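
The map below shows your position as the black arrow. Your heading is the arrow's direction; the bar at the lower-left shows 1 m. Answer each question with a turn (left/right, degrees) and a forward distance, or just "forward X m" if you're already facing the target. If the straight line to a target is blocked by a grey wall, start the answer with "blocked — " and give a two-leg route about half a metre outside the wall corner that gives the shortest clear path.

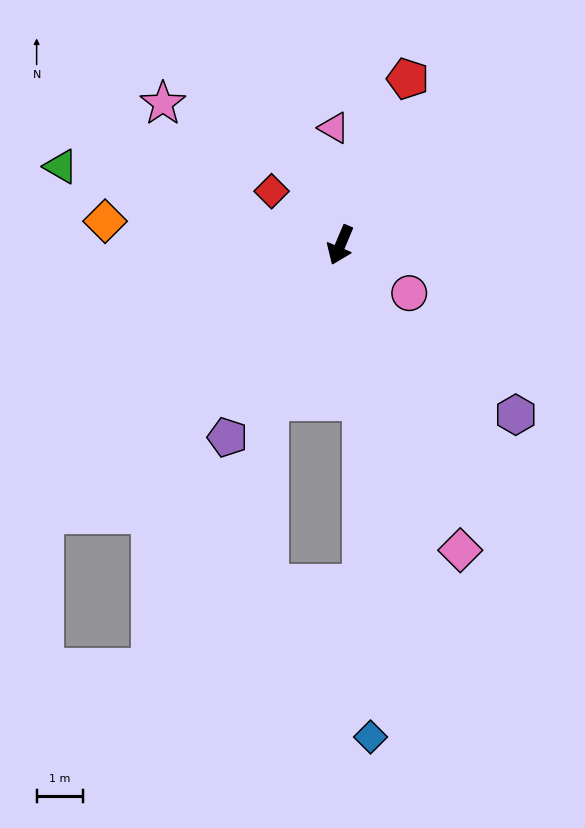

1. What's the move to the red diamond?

turn right 105°, forward 1.9 m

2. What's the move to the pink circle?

turn left 78°, forward 1.8 m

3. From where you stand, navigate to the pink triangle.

turn right 154°, forward 2.5 m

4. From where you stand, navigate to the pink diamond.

turn left 44°, forward 7.1 m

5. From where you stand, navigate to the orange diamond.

turn right 73°, forward 5.1 m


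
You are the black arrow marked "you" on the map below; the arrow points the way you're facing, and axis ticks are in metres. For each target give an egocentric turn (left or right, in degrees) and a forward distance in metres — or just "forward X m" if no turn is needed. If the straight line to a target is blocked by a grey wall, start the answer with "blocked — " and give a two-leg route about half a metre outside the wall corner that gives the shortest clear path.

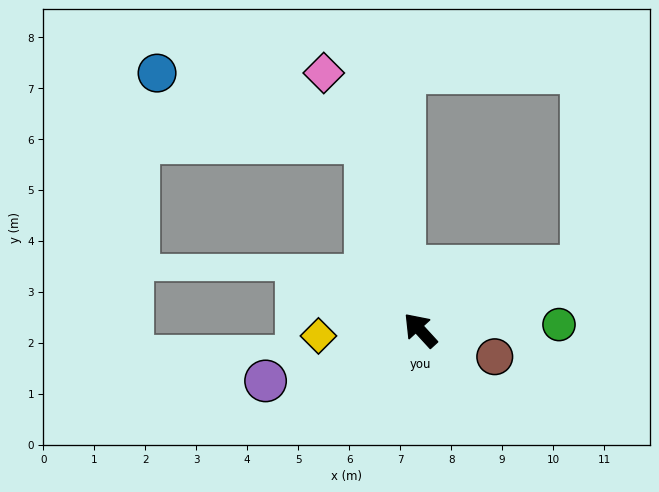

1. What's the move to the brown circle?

turn right 152°, forward 1.6 m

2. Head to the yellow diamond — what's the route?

turn left 51°, forward 2.0 m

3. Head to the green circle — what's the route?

turn right 130°, forward 2.7 m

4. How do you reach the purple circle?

turn left 66°, forward 3.2 m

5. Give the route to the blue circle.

blocked — turn right 26°, forward 3.8 m, then turn left 55°, forward 4.3 m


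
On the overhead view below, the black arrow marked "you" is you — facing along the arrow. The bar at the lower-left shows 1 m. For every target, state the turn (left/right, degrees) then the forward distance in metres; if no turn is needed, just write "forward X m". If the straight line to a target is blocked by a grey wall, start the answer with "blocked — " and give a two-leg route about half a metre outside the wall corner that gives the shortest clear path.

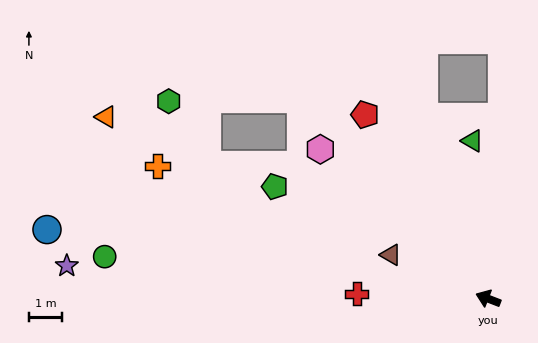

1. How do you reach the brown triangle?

turn right 3°, forward 3.2 m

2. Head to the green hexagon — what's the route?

blocked — turn right 26°, forward 8.2 m, then turn left 48°, forward 4.0 m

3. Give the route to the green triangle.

turn right 63°, forward 4.8 m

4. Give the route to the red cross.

turn left 19°, forward 4.0 m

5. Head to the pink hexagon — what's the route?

turn right 21°, forward 6.8 m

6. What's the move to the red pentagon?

turn right 35°, forward 6.7 m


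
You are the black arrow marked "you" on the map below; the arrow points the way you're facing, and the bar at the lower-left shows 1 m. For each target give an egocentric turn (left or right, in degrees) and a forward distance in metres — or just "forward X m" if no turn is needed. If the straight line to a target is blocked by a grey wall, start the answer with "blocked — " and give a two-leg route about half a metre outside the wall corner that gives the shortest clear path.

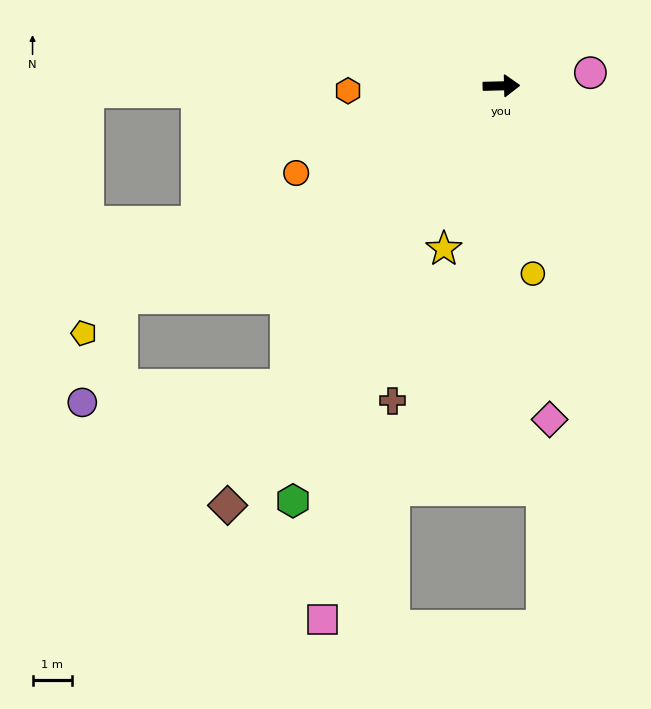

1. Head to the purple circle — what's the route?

blocked — turn right 152°, forward 11.1 m, then turn left 40°, forward 2.9 m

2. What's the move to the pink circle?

turn left 7°, forward 2.3 m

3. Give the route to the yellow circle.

turn right 82°, forward 4.9 m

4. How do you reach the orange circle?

turn right 158°, forward 5.7 m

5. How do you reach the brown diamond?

turn right 125°, forward 12.8 m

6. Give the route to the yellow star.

turn right 111°, forward 4.4 m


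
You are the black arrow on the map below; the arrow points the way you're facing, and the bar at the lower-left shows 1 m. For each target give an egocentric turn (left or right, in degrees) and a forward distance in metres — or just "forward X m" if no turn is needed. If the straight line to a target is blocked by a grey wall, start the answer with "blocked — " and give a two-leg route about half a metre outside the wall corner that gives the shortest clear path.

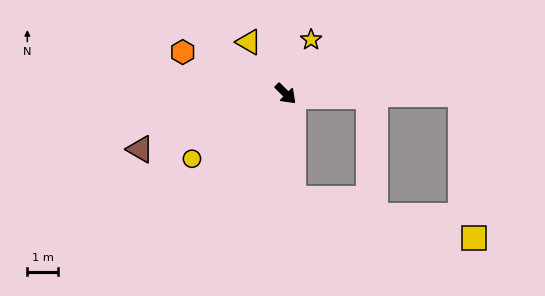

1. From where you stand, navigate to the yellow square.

blocked — turn left 45°, forward 5.8 m, then turn right 85°, forward 4.7 m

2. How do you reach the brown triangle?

turn right 114°, forward 5.1 m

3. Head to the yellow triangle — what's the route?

turn left 170°, forward 2.1 m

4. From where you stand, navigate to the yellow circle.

turn right 100°, forward 3.7 m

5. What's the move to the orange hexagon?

turn right 157°, forward 3.6 m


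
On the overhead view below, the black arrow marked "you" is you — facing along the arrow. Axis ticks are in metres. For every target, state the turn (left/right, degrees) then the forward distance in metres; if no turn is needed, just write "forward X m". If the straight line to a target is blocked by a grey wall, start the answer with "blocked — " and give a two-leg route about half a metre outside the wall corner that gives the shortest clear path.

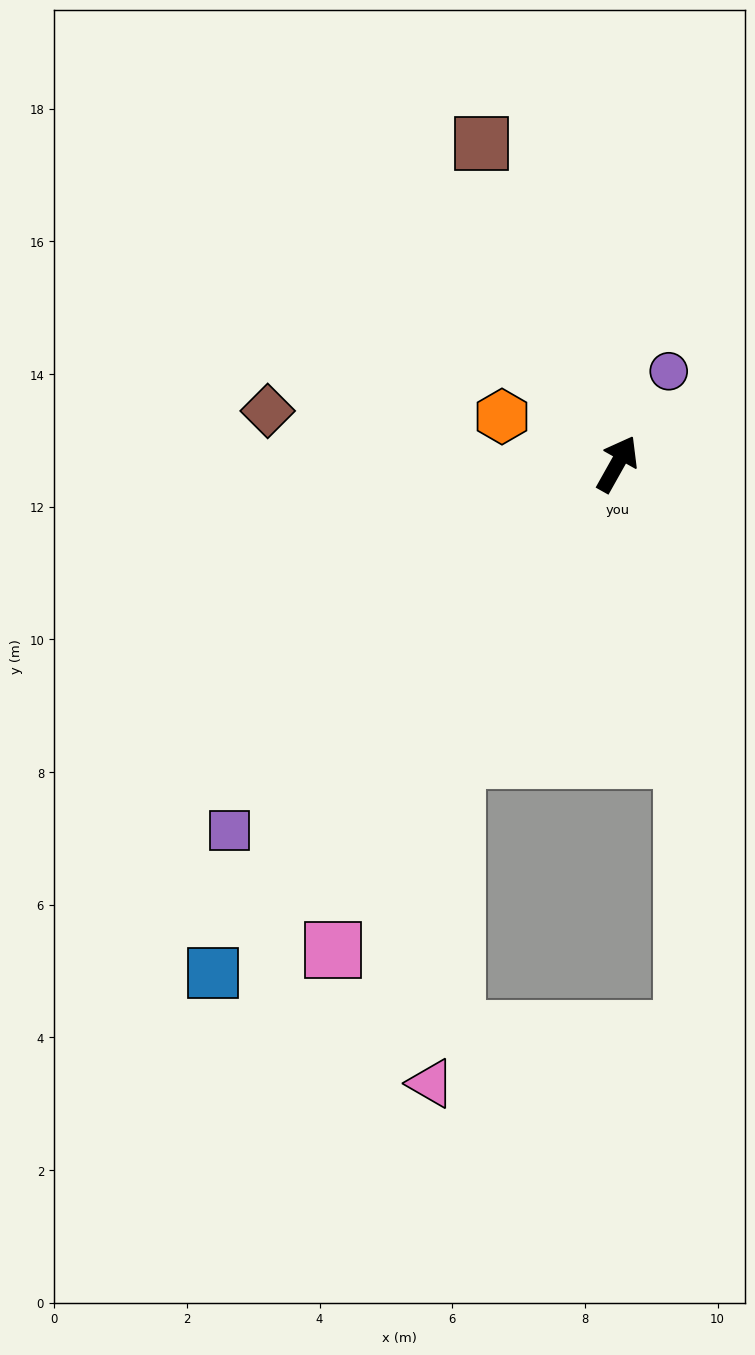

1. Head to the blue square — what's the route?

turn left 171°, forward 9.8 m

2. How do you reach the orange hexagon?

turn left 97°, forward 1.9 m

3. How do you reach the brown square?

turn left 52°, forward 5.2 m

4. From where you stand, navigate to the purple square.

turn left 163°, forward 8.1 m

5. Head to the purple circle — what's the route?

forward 1.6 m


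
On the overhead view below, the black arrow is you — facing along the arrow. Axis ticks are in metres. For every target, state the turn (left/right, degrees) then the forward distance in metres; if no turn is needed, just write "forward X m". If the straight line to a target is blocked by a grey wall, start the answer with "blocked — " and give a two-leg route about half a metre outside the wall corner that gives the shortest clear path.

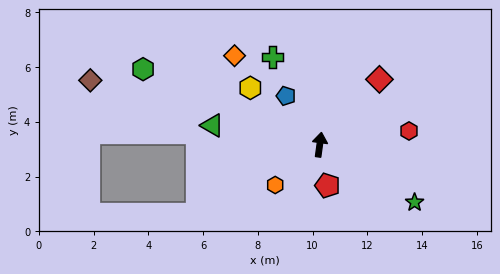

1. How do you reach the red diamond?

turn right 35°, forward 3.2 m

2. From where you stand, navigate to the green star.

turn right 114°, forward 4.1 m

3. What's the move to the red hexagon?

turn right 74°, forward 3.3 m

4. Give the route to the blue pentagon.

turn left 43°, forward 2.2 m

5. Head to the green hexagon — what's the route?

turn left 75°, forward 7.0 m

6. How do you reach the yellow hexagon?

turn left 59°, forward 3.3 m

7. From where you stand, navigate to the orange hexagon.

turn left 140°, forward 2.2 m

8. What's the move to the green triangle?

turn left 88°, forward 4.0 m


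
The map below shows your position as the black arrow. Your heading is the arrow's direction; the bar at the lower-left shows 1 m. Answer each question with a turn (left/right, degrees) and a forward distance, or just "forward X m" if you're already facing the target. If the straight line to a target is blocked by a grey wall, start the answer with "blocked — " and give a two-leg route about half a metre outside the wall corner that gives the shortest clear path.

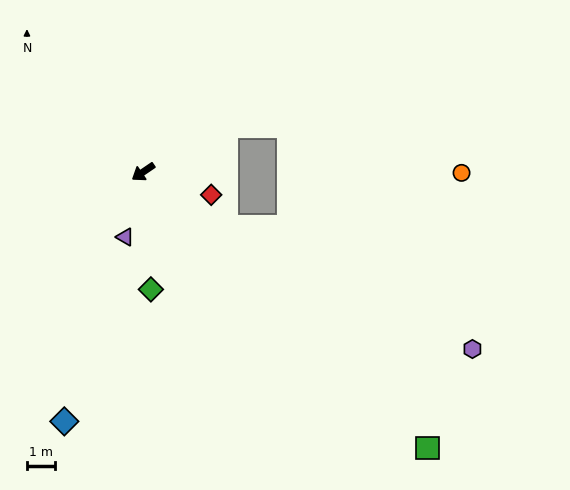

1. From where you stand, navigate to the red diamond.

turn left 127°, forward 2.5 m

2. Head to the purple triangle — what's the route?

turn left 40°, forward 2.4 m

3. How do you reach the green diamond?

turn left 59°, forward 4.2 m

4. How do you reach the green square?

turn left 102°, forward 14.1 m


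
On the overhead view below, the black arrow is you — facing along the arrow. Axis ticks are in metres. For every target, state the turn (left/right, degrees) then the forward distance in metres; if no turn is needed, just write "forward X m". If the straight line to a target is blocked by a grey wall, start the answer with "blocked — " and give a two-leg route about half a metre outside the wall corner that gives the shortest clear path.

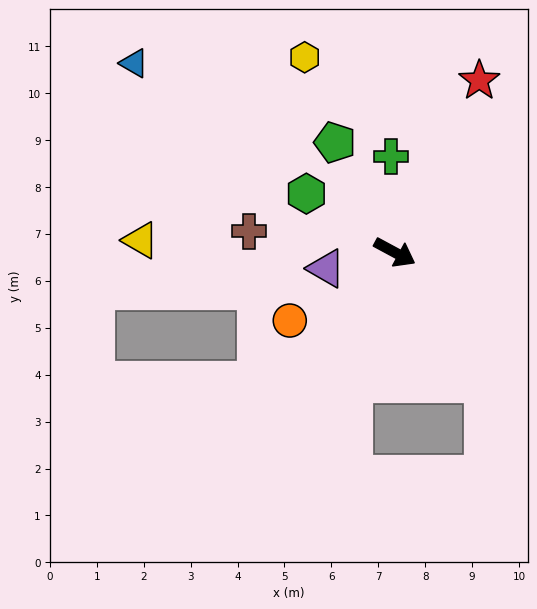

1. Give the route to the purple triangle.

turn right 139°, forward 1.5 m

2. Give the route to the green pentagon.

turn left 147°, forward 2.7 m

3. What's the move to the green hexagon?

turn left 175°, forward 2.3 m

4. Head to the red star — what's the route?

turn left 92°, forward 4.1 m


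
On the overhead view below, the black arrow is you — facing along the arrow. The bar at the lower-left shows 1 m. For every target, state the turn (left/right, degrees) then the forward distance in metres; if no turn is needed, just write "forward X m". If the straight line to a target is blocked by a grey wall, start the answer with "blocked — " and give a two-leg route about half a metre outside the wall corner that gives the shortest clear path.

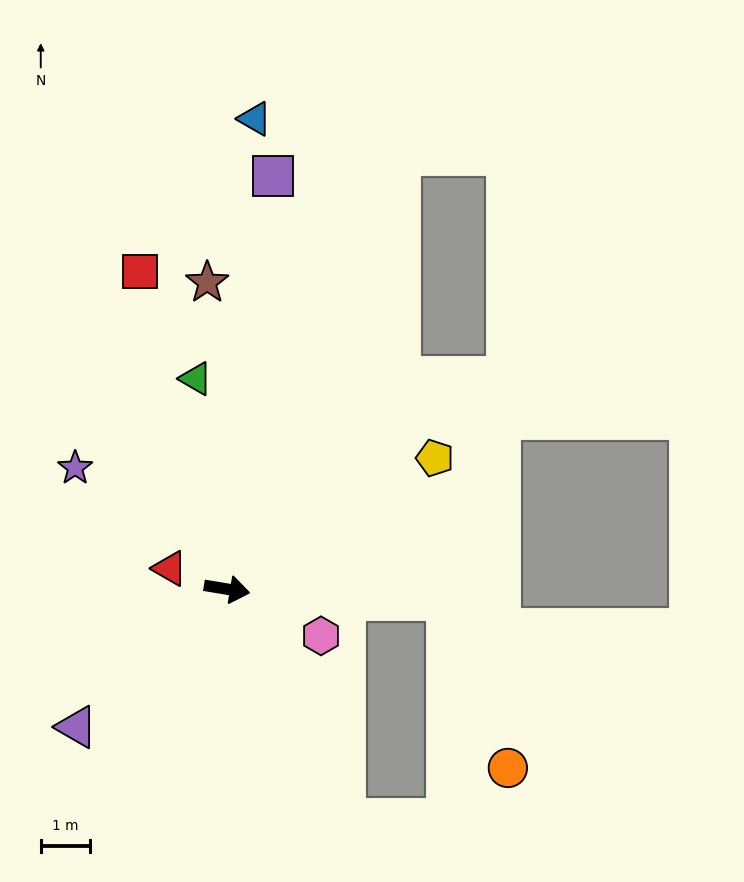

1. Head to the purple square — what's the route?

turn left 93°, forward 8.4 m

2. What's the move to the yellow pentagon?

turn left 42°, forward 5.0 m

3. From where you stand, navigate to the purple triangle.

turn right 128°, forward 4.1 m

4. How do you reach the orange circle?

blocked — turn left 7°, forward 4.5 m, then turn right 68°, forward 3.6 m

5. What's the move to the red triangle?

turn left 170°, forward 1.2 m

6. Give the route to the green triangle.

turn left 108°, forward 4.3 m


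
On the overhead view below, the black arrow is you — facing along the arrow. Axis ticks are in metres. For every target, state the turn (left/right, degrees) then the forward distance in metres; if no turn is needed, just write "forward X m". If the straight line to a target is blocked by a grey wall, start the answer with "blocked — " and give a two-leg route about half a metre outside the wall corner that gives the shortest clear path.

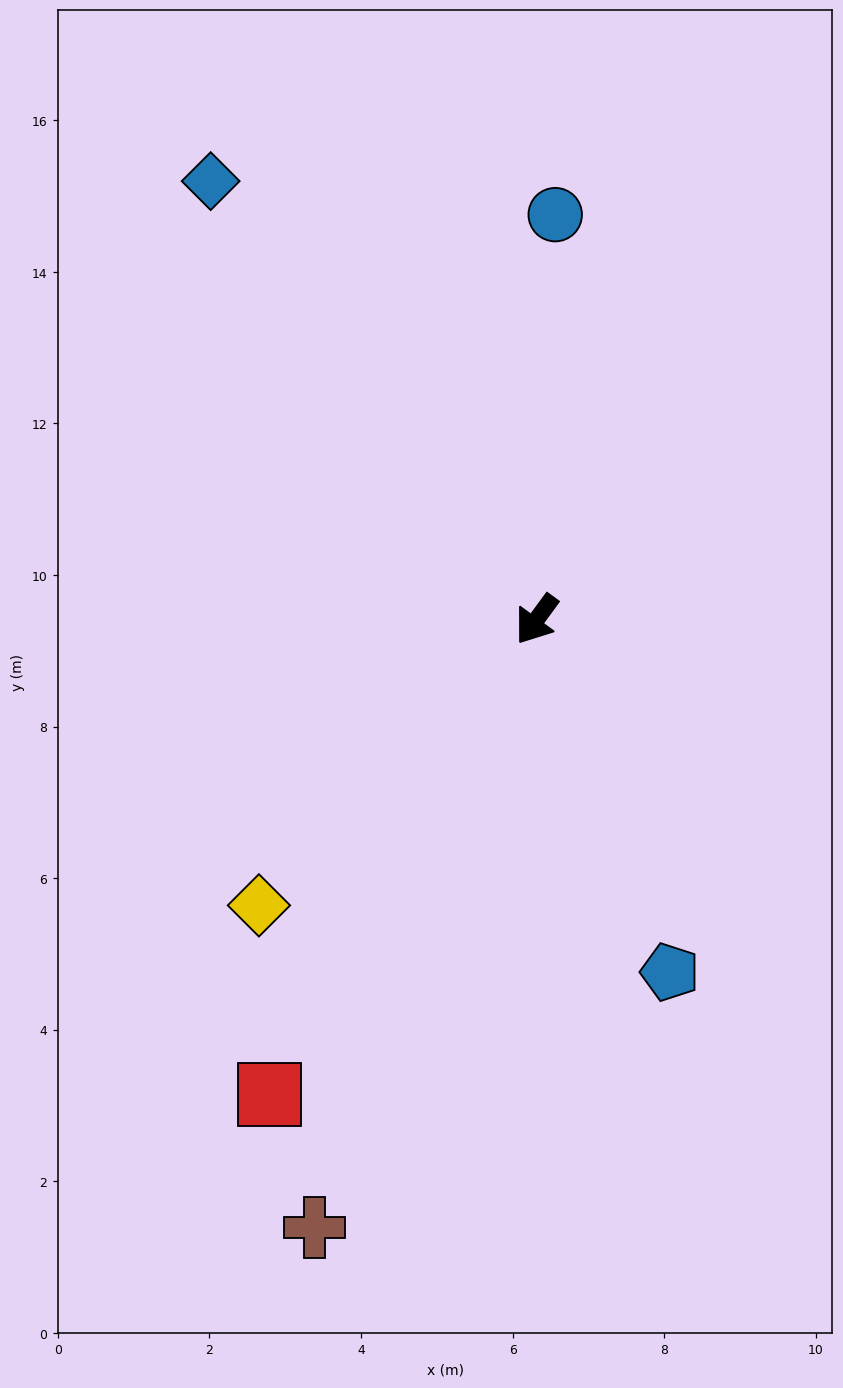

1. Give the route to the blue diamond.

turn right 107°, forward 7.2 m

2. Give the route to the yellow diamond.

turn right 8°, forward 5.3 m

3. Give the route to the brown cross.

turn left 16°, forward 8.5 m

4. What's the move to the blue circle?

turn right 146°, forward 5.3 m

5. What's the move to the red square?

turn left 7°, forward 7.2 m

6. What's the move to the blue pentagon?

turn left 57°, forward 5.0 m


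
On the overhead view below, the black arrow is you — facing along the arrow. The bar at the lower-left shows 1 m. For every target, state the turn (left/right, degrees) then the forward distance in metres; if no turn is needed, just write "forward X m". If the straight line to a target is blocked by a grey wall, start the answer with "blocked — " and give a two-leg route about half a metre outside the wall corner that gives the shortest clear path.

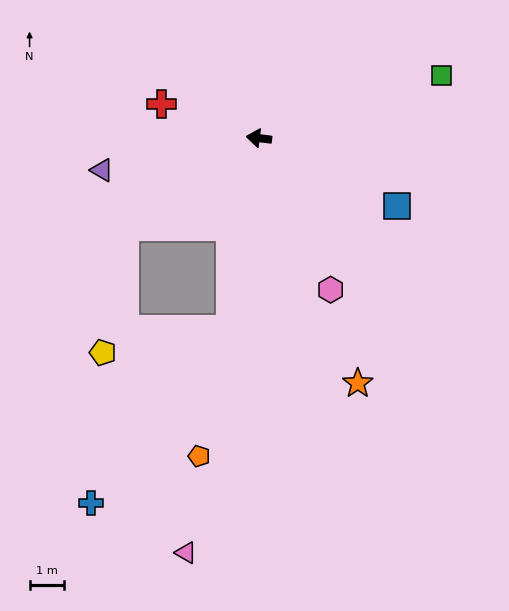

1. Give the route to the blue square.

turn left 161°, forward 4.5 m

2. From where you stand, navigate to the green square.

turn right 154°, forward 5.7 m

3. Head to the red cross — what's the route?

turn right 12°, forward 3.0 m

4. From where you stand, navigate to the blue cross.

blocked — turn left 89°, forward 5.7 m, then turn right 30°, forward 6.5 m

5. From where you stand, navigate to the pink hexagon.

turn left 123°, forward 4.9 m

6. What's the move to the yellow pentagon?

blocked — turn left 41°, forward 4.7 m, then turn left 46°, forward 3.7 m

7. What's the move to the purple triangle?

turn left 19°, forward 4.7 m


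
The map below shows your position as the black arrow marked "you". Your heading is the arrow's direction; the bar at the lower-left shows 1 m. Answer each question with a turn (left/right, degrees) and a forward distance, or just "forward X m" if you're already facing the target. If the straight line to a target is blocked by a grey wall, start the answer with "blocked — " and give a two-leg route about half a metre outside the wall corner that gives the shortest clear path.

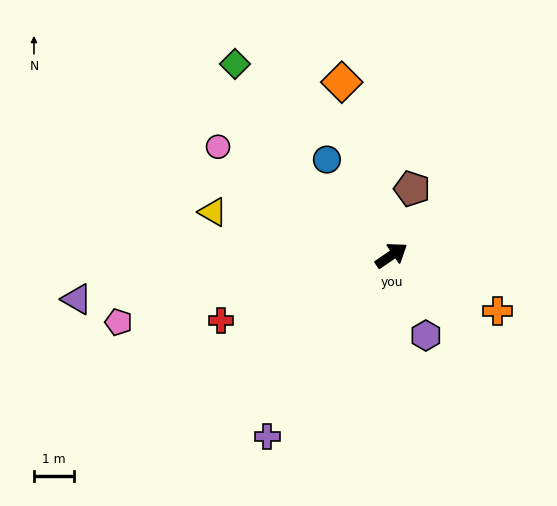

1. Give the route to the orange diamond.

turn left 72°, forward 4.5 m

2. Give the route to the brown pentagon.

turn left 38°, forward 1.7 m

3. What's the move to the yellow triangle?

turn left 132°, forward 4.6 m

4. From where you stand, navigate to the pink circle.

turn left 114°, forward 5.1 m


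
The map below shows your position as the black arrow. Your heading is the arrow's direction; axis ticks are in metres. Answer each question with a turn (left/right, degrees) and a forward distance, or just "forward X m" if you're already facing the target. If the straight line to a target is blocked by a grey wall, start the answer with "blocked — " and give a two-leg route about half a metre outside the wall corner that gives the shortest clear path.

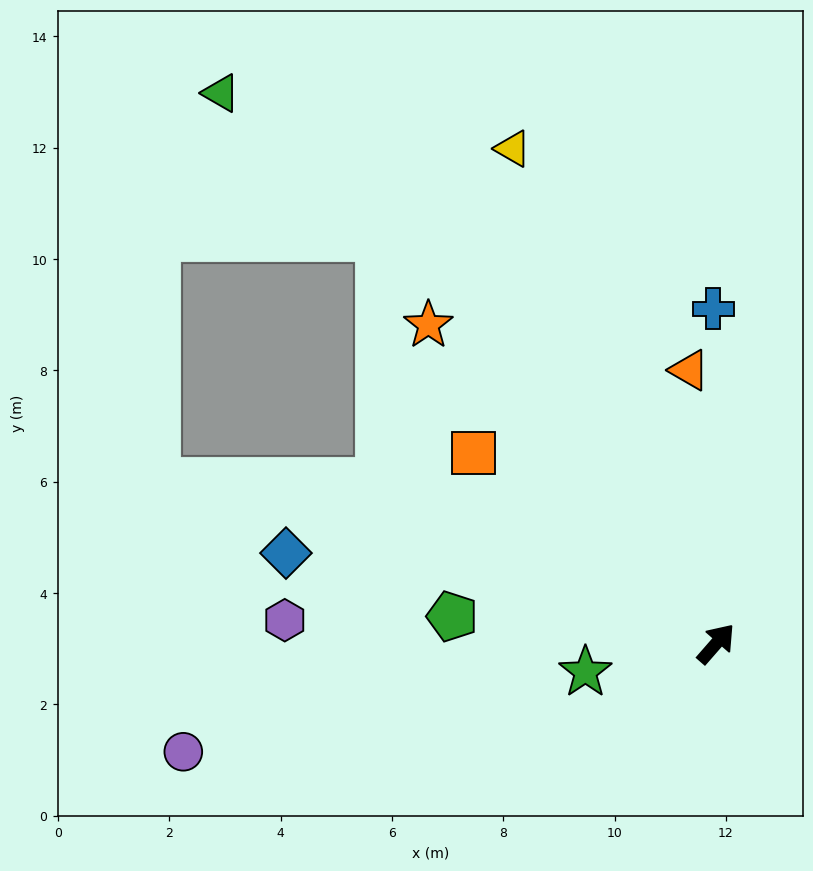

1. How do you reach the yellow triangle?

turn left 63°, forward 9.6 m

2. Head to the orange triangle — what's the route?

turn left 47°, forward 4.9 m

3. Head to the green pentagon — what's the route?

turn left 125°, forward 4.8 m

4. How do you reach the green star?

turn left 143°, forward 2.4 m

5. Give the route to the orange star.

turn left 83°, forward 7.7 m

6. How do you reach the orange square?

turn left 93°, forward 5.5 m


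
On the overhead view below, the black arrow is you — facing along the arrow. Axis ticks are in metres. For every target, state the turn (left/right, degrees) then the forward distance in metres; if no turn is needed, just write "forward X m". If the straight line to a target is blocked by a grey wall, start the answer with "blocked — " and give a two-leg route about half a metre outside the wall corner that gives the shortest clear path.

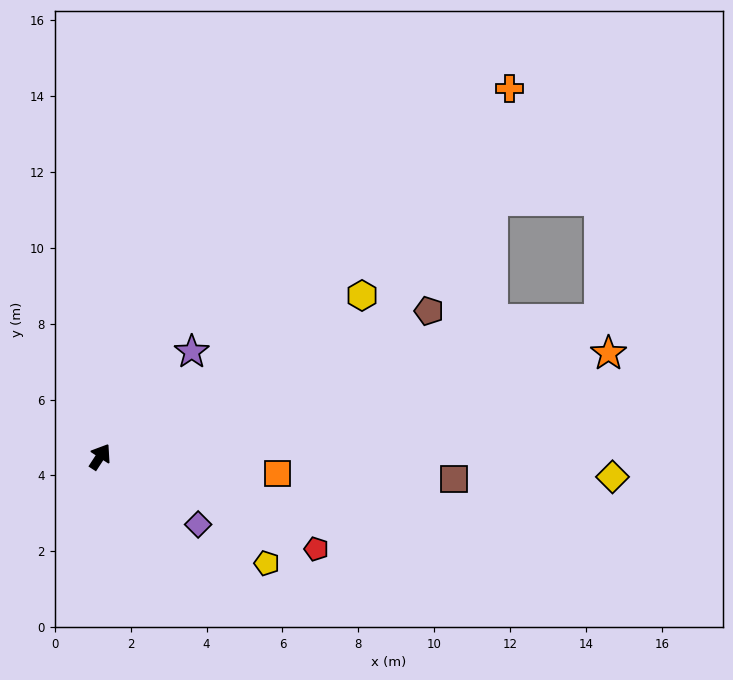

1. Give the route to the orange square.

turn right 62°, forward 4.7 m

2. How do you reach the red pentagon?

turn right 80°, forward 6.2 m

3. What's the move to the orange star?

turn right 45°, forward 13.7 m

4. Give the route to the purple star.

turn right 8°, forward 3.7 m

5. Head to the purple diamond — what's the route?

turn right 92°, forward 3.1 m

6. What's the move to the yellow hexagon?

turn right 25°, forward 8.1 m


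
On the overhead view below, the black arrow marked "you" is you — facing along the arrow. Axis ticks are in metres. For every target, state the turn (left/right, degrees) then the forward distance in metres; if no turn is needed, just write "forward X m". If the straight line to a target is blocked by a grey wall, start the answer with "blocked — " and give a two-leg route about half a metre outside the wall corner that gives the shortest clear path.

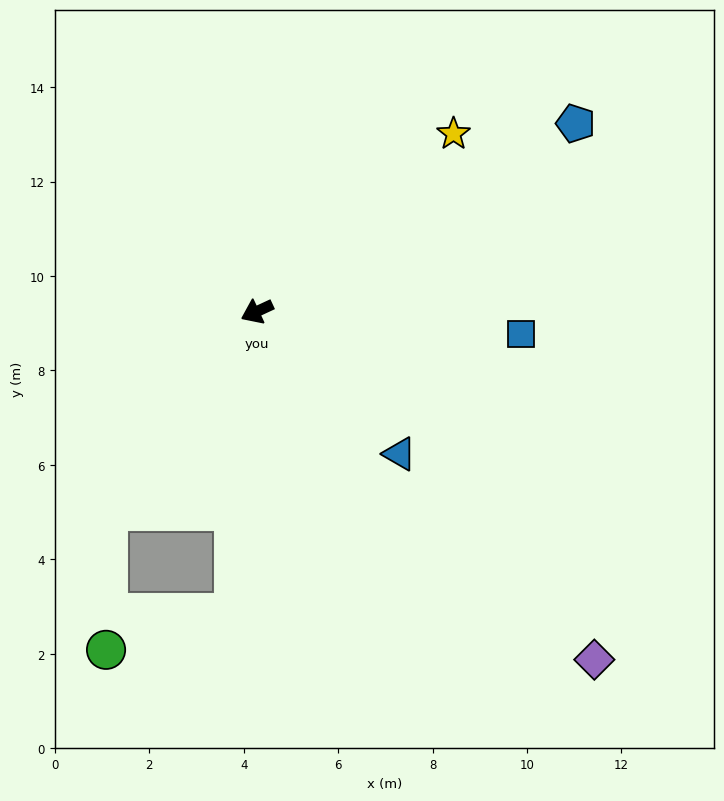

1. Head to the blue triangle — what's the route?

turn left 110°, forward 4.3 m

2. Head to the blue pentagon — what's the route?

turn right 174°, forward 7.8 m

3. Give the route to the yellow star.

turn right 163°, forward 5.6 m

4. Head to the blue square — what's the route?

turn left 150°, forward 5.6 m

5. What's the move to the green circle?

blocked — turn left 28°, forward 5.3 m, then turn left 36°, forward 3.0 m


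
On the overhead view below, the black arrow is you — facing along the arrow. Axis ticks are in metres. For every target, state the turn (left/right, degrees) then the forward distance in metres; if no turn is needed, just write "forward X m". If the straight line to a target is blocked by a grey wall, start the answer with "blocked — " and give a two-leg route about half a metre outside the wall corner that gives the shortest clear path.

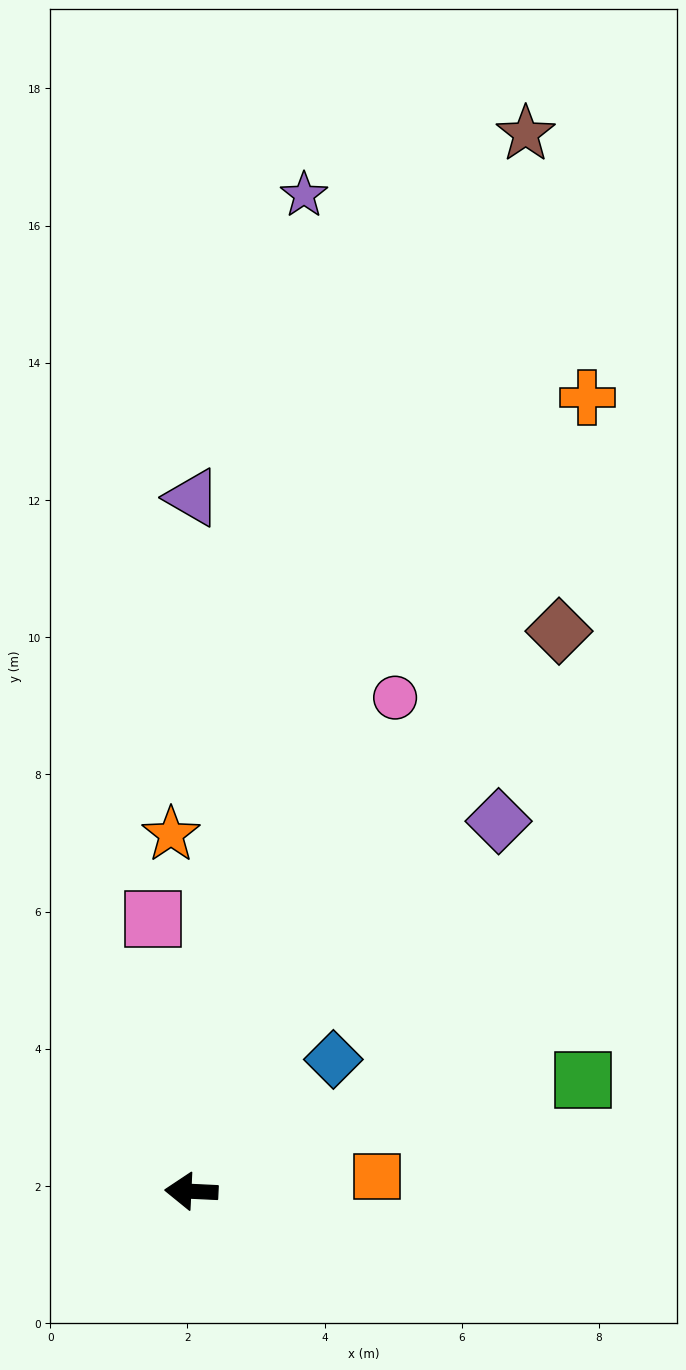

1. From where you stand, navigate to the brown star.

turn right 105°, forward 16.2 m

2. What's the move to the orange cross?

turn right 114°, forward 12.9 m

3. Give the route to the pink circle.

turn right 110°, forward 7.8 m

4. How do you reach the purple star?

turn right 94°, forward 14.6 m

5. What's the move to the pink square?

turn right 79°, forward 4.0 m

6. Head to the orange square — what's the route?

turn right 173°, forward 2.7 m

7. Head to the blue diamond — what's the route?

turn right 134°, forward 2.8 m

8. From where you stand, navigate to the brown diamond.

turn right 121°, forward 9.8 m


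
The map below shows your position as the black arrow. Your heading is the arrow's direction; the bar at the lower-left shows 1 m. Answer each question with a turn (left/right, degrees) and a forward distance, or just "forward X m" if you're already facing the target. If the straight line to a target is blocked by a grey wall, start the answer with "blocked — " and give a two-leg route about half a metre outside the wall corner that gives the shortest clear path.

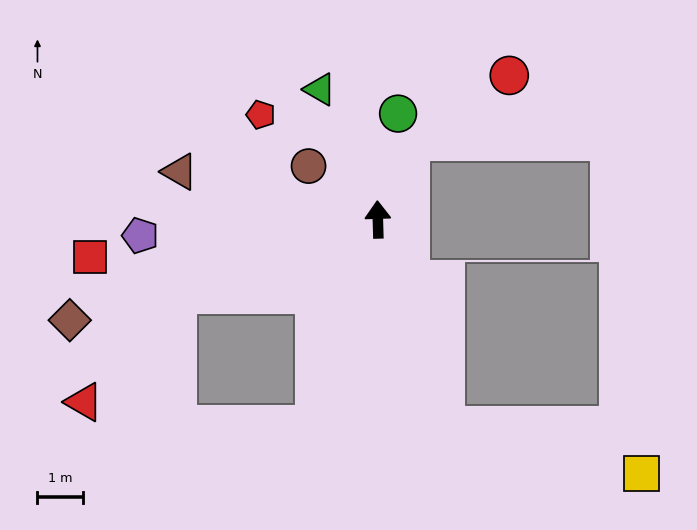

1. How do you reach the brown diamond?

turn left 106°, forward 7.1 m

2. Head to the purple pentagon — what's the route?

turn left 92°, forward 5.2 m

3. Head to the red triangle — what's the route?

blocked — turn left 109°, forward 4.7 m, then turn left 28°, forward 3.1 m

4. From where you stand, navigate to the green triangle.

turn left 22°, forward 3.1 m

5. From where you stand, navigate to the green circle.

turn right 12°, forward 2.4 m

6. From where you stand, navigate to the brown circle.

turn left 51°, forward 1.9 m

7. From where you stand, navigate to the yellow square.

blocked — turn right 163°, forward 4.8 m, then turn left 58°, forward 4.4 m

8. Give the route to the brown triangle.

turn left 75°, forward 4.5 m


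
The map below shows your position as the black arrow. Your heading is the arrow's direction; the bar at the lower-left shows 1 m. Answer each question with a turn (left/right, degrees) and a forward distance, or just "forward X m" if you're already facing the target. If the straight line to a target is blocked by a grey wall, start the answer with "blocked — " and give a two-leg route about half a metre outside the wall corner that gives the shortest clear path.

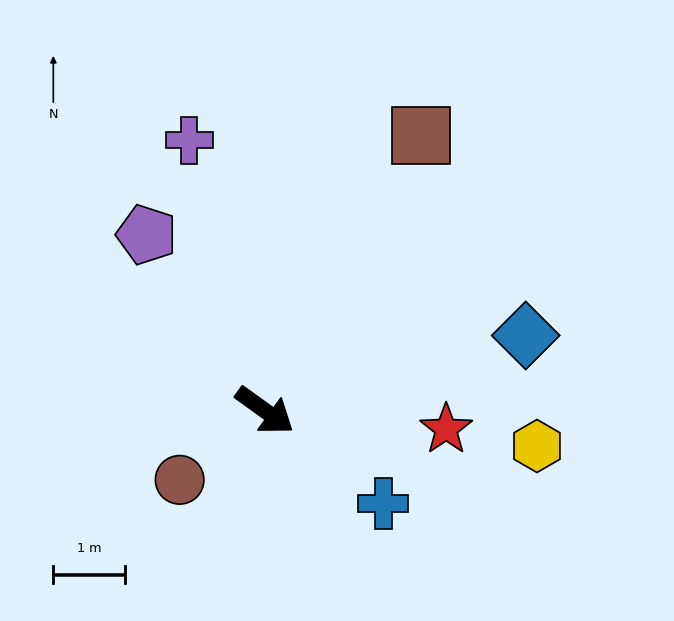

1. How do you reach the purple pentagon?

turn left 160°, forward 2.9 m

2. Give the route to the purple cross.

turn left 141°, forward 3.9 m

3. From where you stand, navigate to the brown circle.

turn right 105°, forward 1.5 m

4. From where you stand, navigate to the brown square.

turn left 96°, forward 4.4 m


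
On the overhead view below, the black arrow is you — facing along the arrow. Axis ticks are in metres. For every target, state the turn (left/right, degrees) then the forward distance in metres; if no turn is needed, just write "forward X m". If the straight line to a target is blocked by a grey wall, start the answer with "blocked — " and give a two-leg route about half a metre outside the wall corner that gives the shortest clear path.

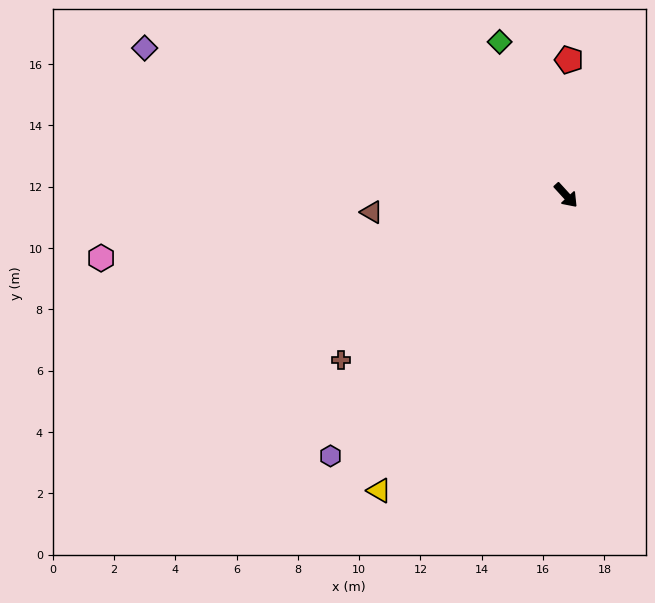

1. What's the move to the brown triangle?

turn right 127°, forward 6.4 m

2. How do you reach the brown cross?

turn right 96°, forward 9.1 m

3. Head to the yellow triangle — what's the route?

turn right 75°, forward 11.4 m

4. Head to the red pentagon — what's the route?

turn left 136°, forward 4.4 m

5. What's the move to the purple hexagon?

turn right 85°, forward 11.5 m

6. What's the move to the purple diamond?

turn right 152°, forward 14.6 m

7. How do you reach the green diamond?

turn left 161°, forward 5.5 m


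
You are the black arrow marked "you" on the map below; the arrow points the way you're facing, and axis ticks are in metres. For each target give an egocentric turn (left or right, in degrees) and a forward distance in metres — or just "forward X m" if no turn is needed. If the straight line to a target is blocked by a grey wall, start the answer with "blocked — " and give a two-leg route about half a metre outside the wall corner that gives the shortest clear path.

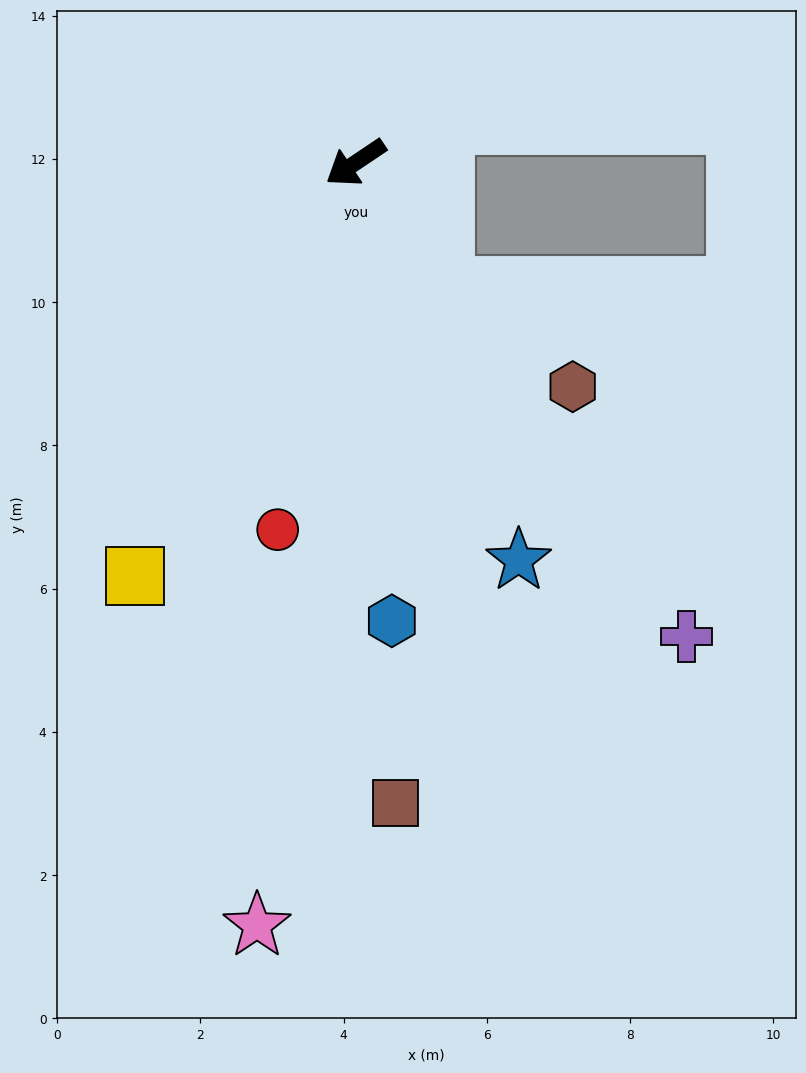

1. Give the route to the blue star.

turn left 78°, forward 6.0 m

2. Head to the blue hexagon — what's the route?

turn left 61°, forward 6.4 m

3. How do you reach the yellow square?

turn left 28°, forward 6.5 m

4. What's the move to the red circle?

turn left 44°, forward 5.2 m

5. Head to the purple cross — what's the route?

turn left 91°, forward 8.1 m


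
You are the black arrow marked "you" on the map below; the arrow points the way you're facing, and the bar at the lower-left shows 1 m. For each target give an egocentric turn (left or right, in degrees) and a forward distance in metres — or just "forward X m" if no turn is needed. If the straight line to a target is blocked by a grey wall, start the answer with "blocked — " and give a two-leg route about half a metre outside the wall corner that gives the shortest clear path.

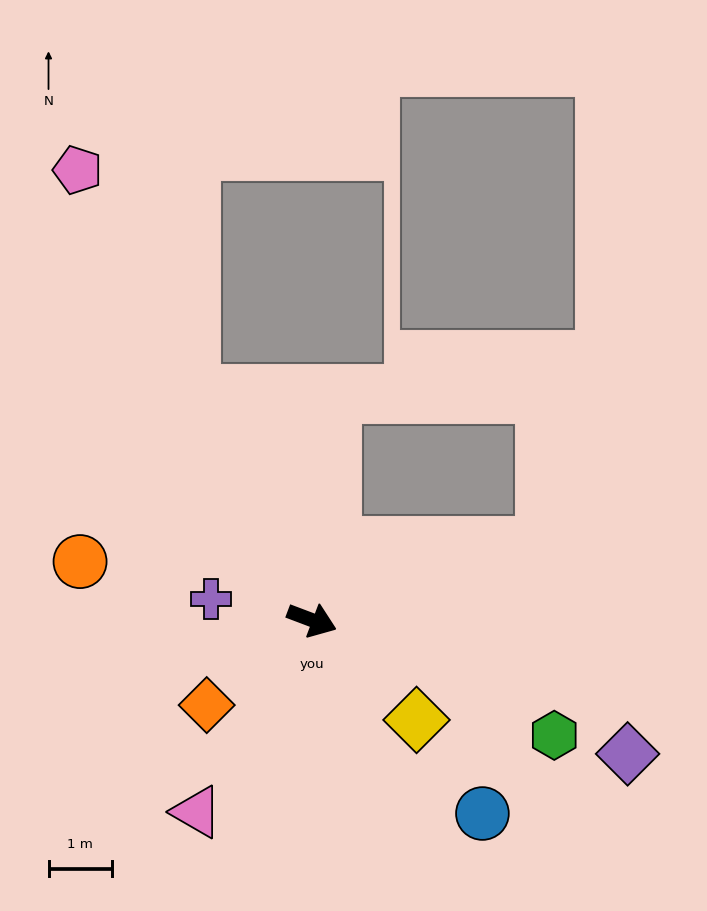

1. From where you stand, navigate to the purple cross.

turn right 171°, forward 1.6 m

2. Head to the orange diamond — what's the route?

turn right 120°, forward 2.1 m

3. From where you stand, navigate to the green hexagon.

turn right 5°, forward 4.3 m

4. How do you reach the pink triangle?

turn right 100°, forward 3.5 m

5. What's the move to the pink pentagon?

turn left 138°, forward 8.0 m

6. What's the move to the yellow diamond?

turn right 23°, forward 2.3 m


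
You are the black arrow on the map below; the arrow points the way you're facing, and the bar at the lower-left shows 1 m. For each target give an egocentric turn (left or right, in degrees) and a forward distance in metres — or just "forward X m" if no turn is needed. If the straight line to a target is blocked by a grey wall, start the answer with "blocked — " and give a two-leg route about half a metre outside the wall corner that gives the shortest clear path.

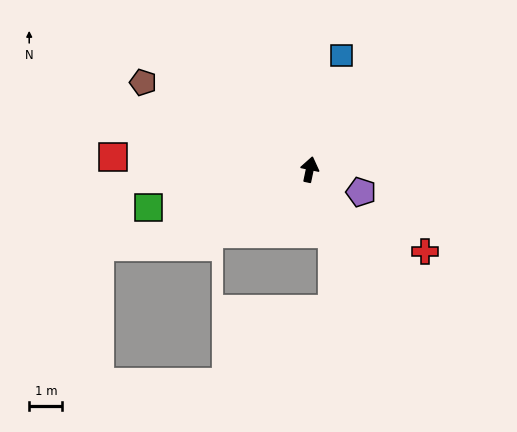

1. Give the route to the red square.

turn left 98°, forward 5.9 m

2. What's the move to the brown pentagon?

turn left 74°, forward 5.7 m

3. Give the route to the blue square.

turn right 4°, forward 3.5 m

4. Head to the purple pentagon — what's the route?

turn right 102°, forward 1.7 m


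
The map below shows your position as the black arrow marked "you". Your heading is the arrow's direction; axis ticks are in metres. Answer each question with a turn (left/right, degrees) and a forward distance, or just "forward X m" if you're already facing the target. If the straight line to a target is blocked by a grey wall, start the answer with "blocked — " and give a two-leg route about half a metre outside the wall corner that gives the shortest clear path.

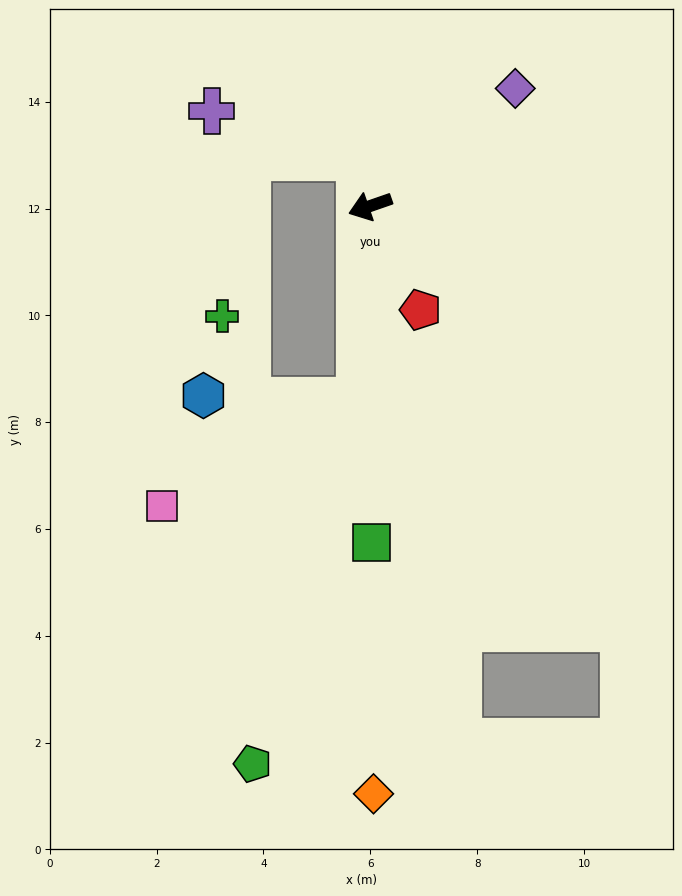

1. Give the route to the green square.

turn left 71°, forward 6.3 m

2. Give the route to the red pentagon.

turn left 97°, forward 2.2 m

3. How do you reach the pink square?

blocked — turn left 68°, forward 3.6 m, then turn right 59°, forward 4.2 m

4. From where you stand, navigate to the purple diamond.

turn right 160°, forward 3.5 m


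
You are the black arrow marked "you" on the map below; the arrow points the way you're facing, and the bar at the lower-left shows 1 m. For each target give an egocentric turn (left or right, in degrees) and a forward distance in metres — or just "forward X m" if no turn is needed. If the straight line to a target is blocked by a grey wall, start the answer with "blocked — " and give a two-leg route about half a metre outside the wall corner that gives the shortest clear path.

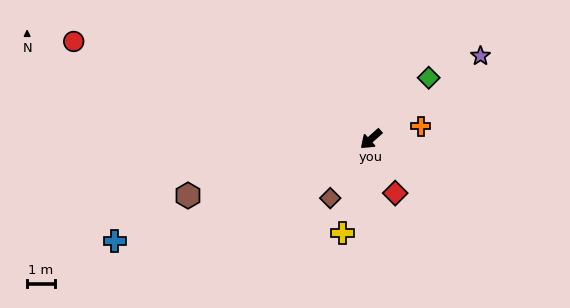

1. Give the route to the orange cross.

turn left 153°, forward 1.8 m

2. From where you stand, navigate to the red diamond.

turn left 72°, forward 2.1 m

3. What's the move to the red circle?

turn right 60°, forward 11.2 m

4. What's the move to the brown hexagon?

turn right 25°, forward 6.9 m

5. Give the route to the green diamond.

turn right 175°, forward 3.0 m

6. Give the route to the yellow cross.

turn left 32°, forward 3.5 m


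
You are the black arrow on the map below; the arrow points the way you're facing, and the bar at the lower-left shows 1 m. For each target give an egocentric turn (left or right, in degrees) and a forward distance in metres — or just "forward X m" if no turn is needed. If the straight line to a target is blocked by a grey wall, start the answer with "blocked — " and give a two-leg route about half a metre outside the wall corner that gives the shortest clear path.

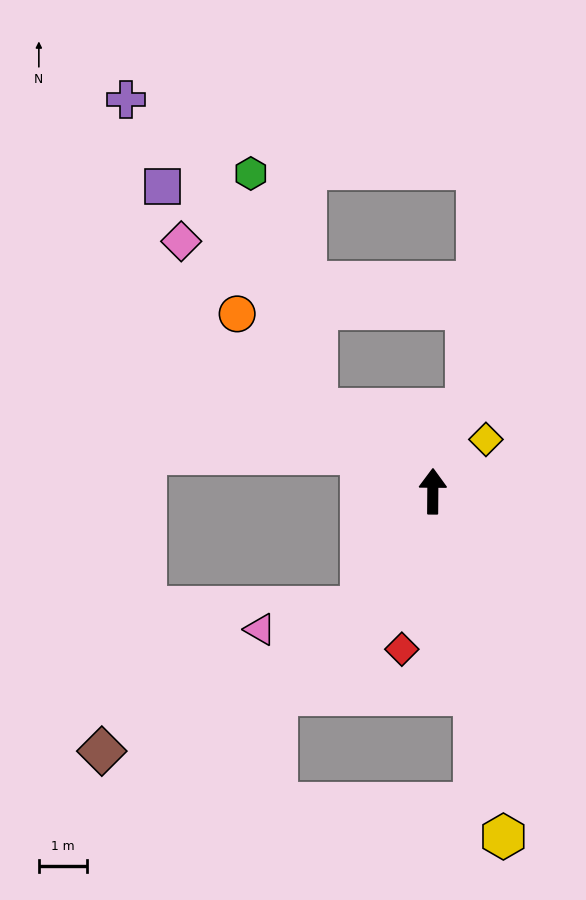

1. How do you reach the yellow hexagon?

turn right 168°, forward 7.3 m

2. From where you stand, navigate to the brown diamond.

blocked — turn left 148°, forward 2.8 m, then turn right 28°, forward 6.1 m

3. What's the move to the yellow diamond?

turn right 45°, forward 1.5 m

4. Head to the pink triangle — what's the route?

blocked — turn left 148°, forward 2.8 m, then turn right 45°, forward 2.1 m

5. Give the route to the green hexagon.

blocked — turn left 55°, forward 2.9 m, then turn right 39°, forward 5.0 m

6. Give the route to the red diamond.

turn left 169°, forward 3.3 m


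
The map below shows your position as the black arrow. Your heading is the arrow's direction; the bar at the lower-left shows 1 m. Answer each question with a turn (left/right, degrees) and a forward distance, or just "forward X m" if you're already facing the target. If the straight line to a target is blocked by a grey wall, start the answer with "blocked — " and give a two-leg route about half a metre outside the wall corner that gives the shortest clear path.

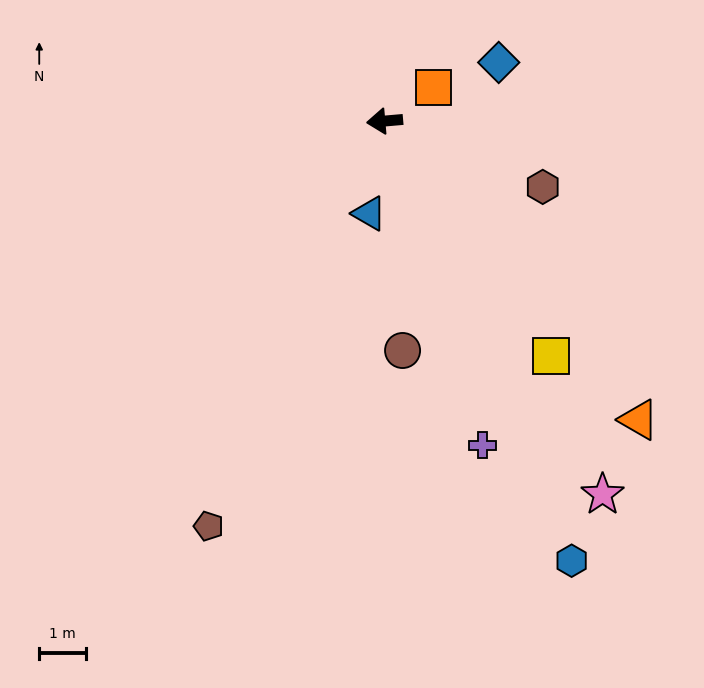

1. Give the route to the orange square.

turn right 150°, forward 1.3 m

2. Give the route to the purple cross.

turn left 102°, forward 7.2 m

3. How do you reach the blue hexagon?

turn left 108°, forward 10.2 m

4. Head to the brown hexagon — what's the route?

turn left 152°, forward 3.7 m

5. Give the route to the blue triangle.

turn left 76°, forward 2.0 m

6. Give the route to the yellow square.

turn left 120°, forward 6.1 m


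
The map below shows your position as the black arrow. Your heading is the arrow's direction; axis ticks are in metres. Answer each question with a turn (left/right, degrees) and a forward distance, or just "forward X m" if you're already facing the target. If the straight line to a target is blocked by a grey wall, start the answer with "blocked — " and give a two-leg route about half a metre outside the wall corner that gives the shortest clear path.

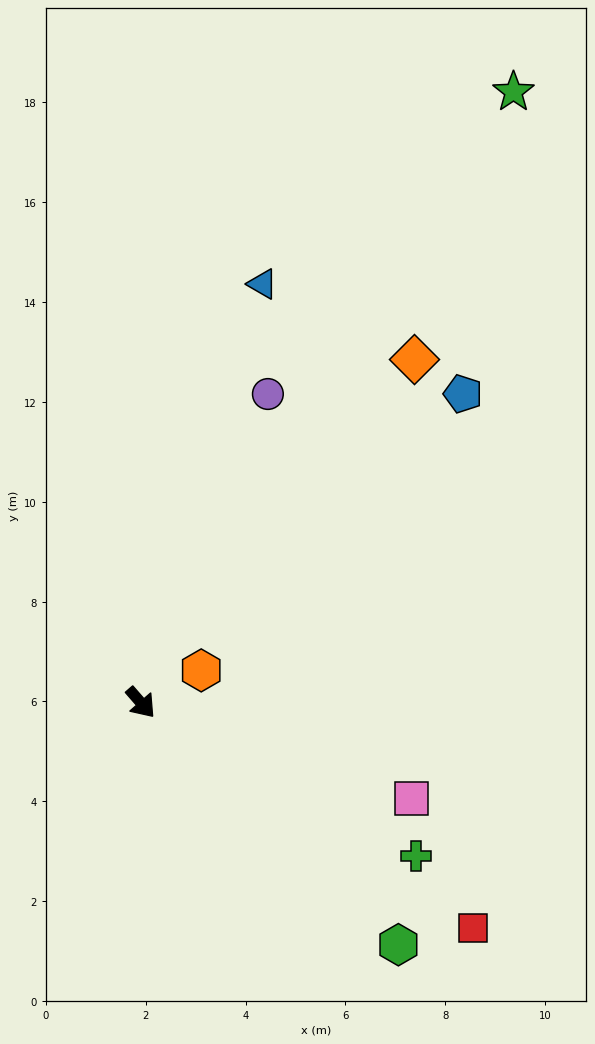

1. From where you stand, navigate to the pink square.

turn left 30°, forward 5.8 m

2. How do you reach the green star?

turn left 108°, forward 14.3 m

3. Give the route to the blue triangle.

turn left 123°, forward 8.7 m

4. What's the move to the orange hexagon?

turn left 77°, forward 1.4 m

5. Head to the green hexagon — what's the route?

turn left 6°, forward 7.1 m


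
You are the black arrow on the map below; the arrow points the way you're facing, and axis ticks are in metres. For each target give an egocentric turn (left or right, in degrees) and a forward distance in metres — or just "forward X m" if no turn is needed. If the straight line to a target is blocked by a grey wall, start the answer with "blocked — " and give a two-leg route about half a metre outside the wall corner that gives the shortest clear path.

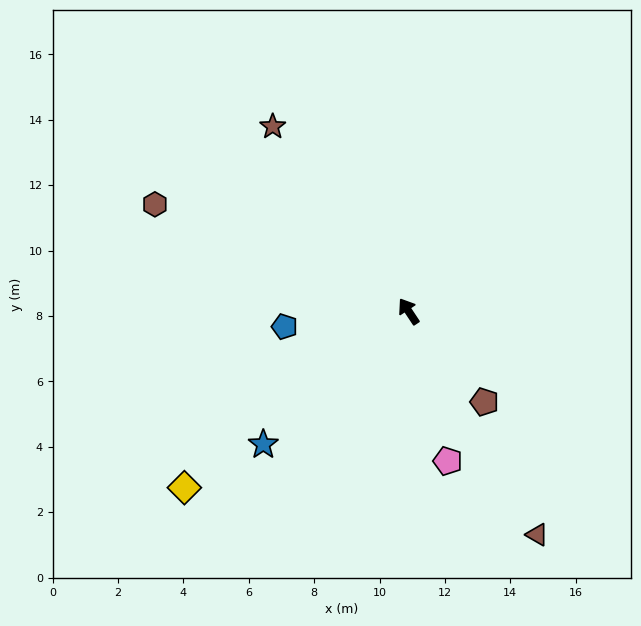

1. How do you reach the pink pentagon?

turn left 161°, forward 4.7 m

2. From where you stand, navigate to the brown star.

turn left 3°, forward 7.0 m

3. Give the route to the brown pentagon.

turn right 174°, forward 3.6 m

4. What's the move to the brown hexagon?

turn left 34°, forward 8.4 m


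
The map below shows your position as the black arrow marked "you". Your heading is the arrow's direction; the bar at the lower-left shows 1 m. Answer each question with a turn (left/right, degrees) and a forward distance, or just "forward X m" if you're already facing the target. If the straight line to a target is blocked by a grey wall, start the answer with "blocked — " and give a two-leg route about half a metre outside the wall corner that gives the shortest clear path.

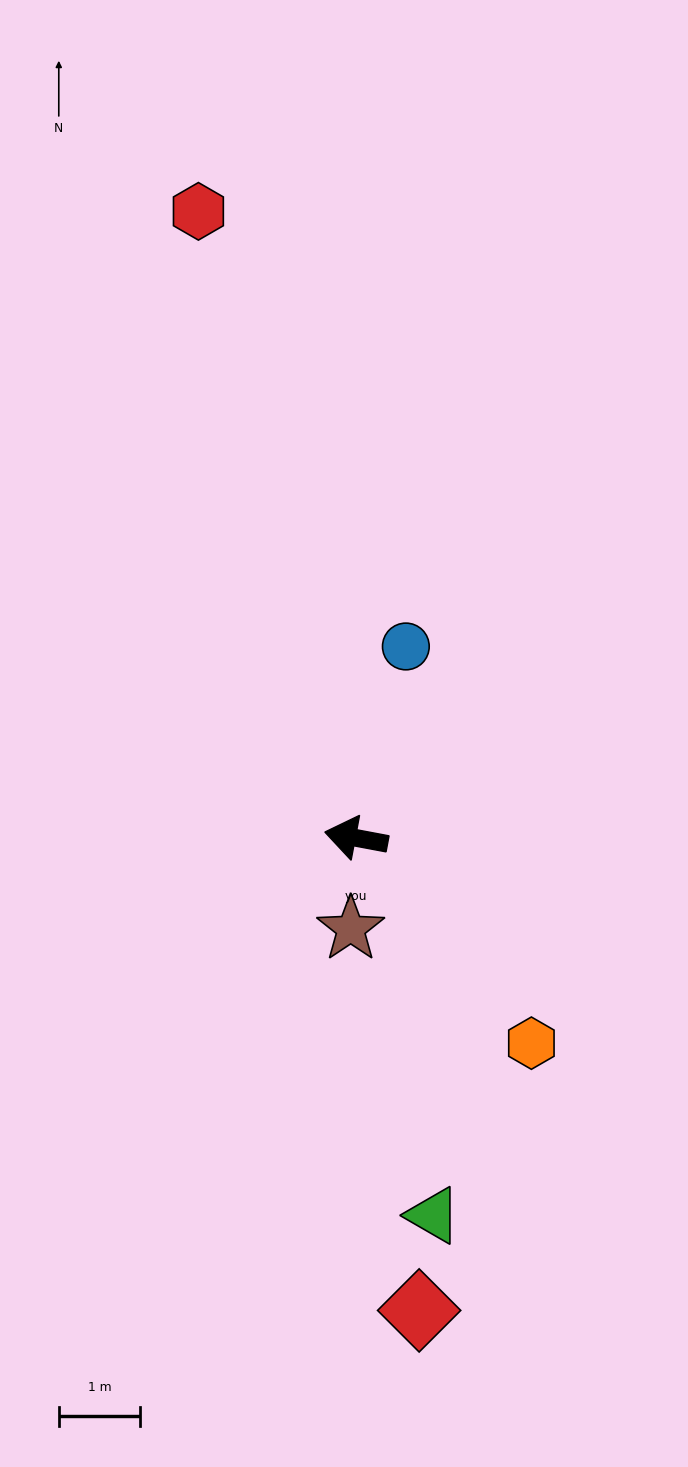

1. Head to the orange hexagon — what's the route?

turn left 141°, forward 3.3 m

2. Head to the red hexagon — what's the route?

turn right 65°, forward 7.9 m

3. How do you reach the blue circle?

turn right 94°, forward 2.4 m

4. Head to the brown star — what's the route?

turn left 97°, forward 1.1 m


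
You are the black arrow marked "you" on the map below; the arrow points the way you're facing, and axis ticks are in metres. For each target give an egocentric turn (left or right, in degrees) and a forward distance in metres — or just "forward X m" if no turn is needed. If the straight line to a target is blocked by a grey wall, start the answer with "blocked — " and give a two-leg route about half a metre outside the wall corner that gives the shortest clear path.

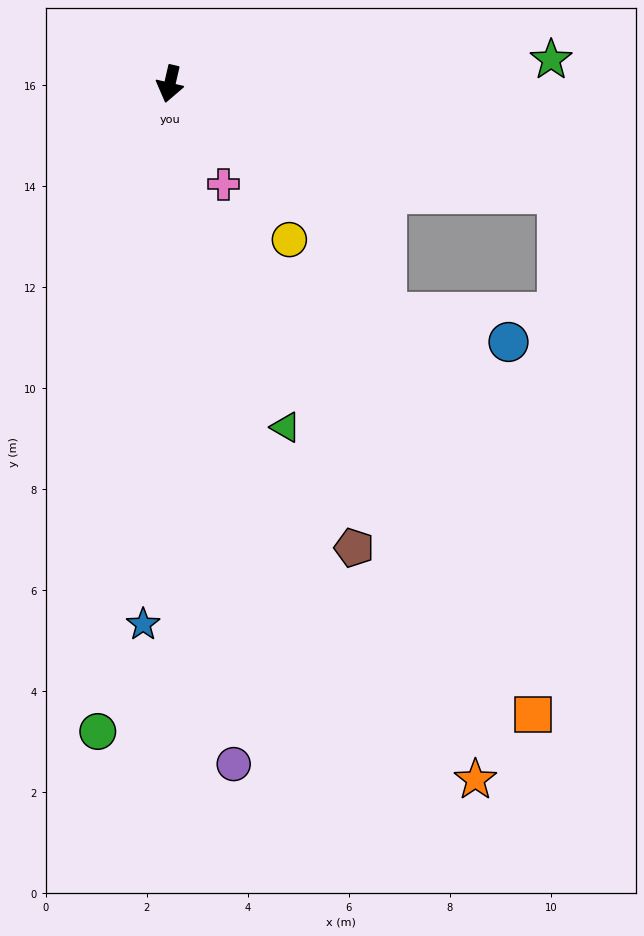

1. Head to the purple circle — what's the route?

turn left 18°, forward 13.5 m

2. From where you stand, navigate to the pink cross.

turn left 41°, forward 2.2 m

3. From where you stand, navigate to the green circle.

turn left 7°, forward 12.9 m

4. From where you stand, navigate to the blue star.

turn left 10°, forward 10.7 m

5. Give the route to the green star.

turn left 107°, forward 7.6 m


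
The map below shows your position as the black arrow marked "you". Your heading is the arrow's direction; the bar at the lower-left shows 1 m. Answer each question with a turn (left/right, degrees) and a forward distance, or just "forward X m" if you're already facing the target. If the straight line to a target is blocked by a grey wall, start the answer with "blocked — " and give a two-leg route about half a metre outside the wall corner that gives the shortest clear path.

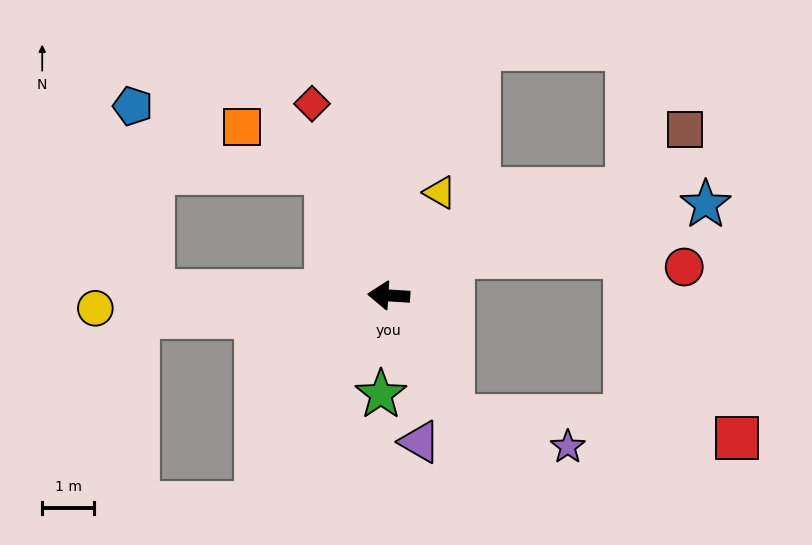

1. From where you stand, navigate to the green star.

turn left 89°, forward 1.9 m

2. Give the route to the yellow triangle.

turn right 113°, forward 2.2 m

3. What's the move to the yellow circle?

turn left 6°, forward 5.7 m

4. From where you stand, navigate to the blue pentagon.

blocked — turn left 2°, forward 4.6 m, then turn right 82°, forward 3.6 m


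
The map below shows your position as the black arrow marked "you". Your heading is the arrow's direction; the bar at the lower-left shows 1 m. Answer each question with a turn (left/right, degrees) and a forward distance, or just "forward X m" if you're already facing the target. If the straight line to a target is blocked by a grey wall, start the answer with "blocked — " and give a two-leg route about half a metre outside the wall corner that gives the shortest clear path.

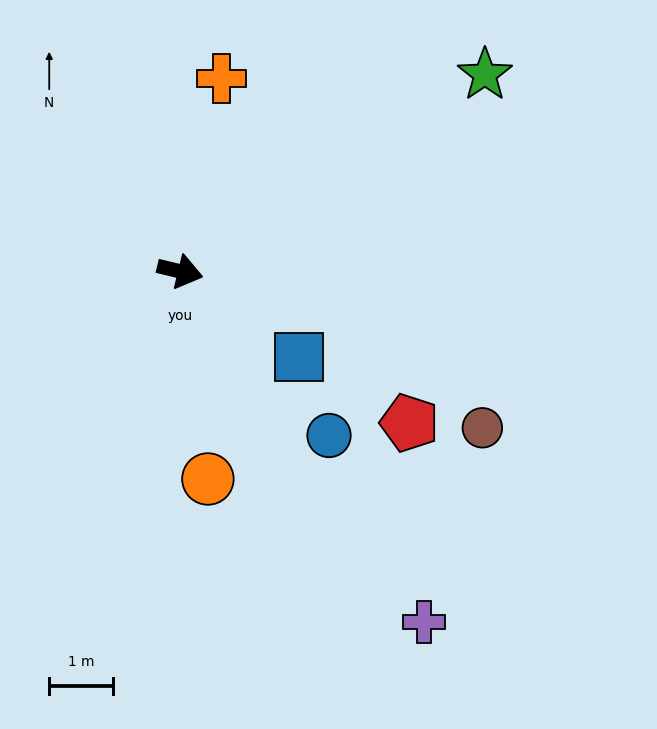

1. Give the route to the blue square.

turn right 22°, forward 2.3 m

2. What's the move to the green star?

turn left 47°, forward 5.7 m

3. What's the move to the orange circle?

turn right 69°, forward 3.3 m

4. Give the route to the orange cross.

turn left 92°, forward 3.1 m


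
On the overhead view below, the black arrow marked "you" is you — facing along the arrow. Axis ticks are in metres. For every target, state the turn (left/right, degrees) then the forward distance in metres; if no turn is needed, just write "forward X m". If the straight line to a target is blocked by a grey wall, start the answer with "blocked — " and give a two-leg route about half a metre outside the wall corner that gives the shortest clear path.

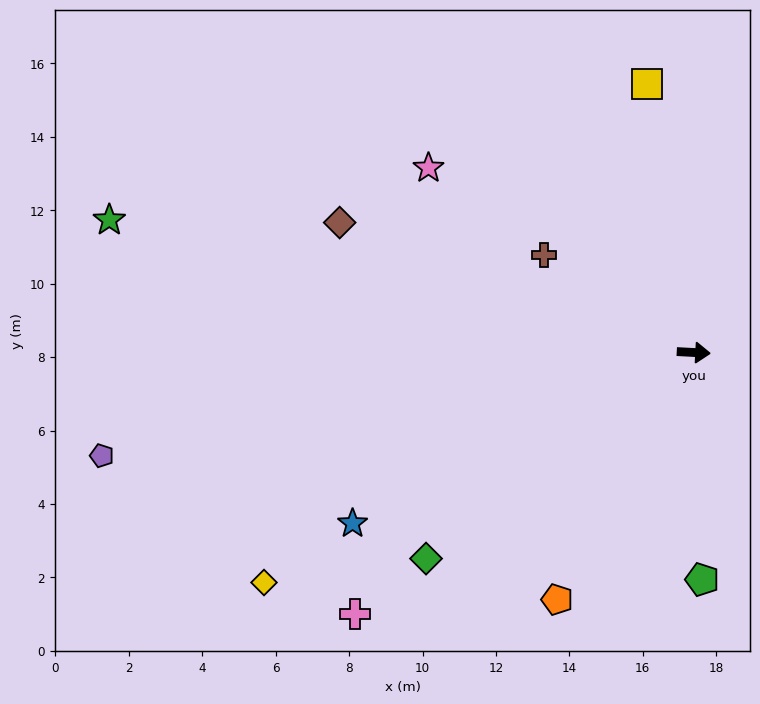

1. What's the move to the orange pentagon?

turn right 116°, forward 7.7 m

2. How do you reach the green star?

turn left 170°, forward 16.3 m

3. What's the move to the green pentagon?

turn right 85°, forward 6.2 m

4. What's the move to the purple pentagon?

turn right 167°, forward 16.4 m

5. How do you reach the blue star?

turn right 150°, forward 10.4 m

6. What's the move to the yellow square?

turn left 103°, forward 7.4 m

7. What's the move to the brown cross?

turn left 150°, forward 4.9 m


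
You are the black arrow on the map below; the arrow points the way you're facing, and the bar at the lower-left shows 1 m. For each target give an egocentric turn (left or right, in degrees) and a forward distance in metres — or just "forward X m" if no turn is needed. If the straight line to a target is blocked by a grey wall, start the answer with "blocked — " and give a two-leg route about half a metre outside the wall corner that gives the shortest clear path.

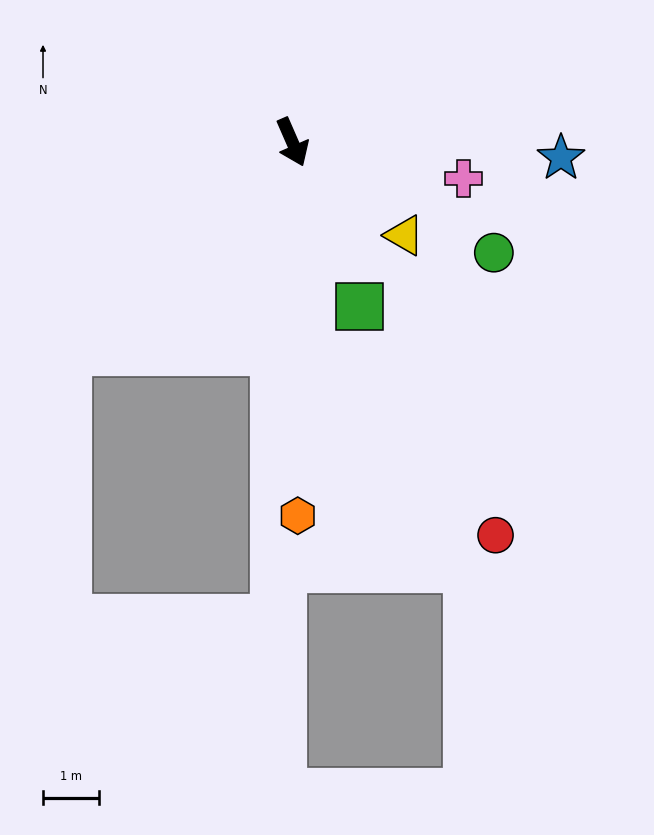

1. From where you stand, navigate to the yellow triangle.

turn left 27°, forward 2.6 m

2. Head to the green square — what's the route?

forward 3.2 m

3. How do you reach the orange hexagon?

turn right 23°, forward 6.6 m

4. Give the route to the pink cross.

turn left 55°, forward 3.1 m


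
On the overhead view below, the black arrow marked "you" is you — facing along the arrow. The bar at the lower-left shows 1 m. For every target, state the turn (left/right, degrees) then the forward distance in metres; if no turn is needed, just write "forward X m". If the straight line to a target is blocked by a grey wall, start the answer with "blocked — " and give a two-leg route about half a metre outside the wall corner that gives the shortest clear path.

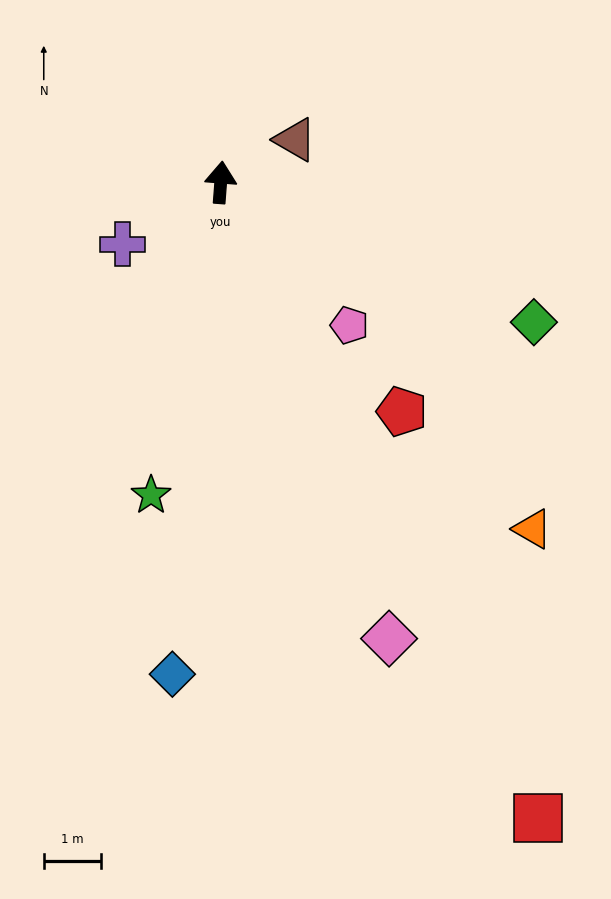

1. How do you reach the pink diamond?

turn right 155°, forward 8.5 m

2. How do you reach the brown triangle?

turn right 56°, forward 1.5 m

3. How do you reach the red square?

turn right 149°, forward 12.4 m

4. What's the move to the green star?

turn left 172°, forward 5.6 m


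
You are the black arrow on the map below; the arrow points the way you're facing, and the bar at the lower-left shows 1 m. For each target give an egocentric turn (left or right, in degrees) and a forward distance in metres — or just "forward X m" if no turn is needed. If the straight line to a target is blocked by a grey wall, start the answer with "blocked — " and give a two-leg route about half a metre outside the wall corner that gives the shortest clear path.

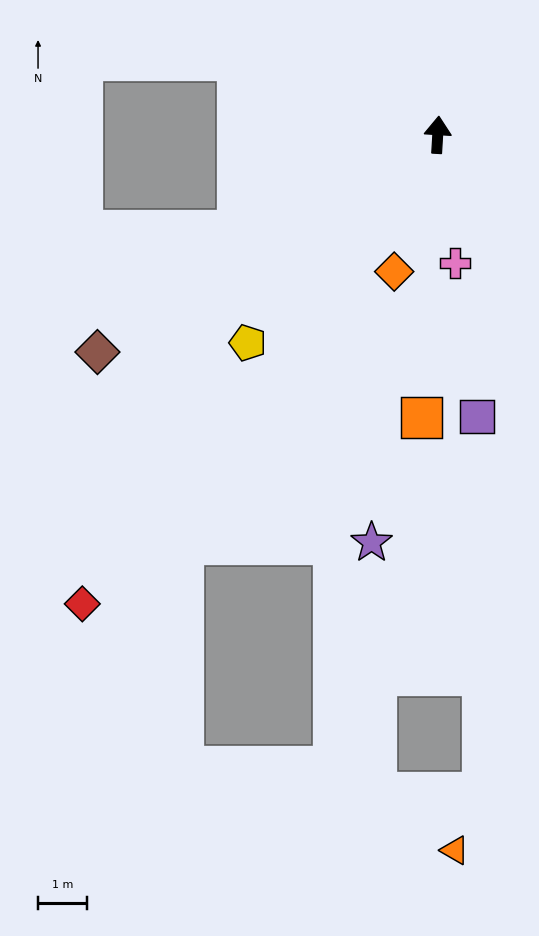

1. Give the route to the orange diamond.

turn left 166°, forward 3.0 m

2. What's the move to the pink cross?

turn right 169°, forward 2.7 m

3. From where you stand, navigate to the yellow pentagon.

turn left 141°, forward 5.8 m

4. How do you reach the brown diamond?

turn left 126°, forward 8.3 m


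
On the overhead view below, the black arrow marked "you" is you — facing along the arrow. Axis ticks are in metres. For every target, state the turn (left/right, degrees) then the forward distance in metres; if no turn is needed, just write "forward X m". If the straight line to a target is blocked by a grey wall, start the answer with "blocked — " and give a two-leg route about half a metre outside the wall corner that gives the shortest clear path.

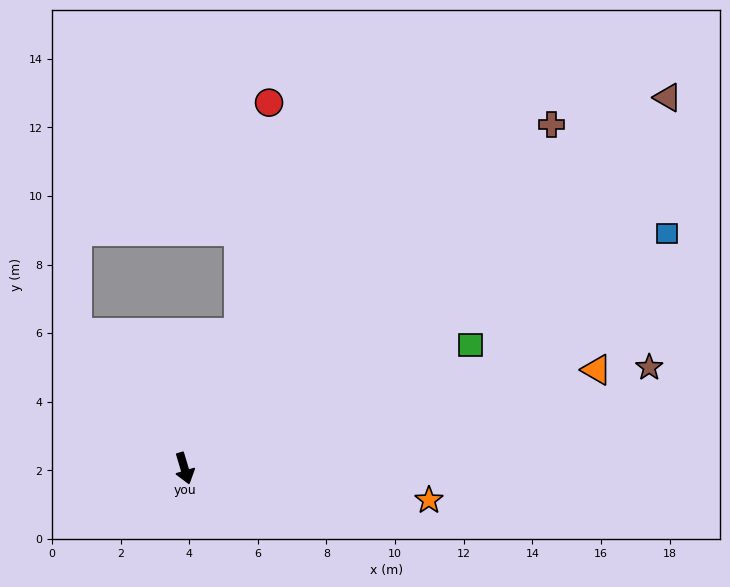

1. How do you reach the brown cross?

turn left 116°, forward 14.7 m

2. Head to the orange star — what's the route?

turn left 66°, forward 7.2 m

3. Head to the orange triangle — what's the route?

turn left 87°, forward 12.4 m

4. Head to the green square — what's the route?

turn left 97°, forward 9.1 m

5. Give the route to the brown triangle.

turn left 111°, forward 17.8 m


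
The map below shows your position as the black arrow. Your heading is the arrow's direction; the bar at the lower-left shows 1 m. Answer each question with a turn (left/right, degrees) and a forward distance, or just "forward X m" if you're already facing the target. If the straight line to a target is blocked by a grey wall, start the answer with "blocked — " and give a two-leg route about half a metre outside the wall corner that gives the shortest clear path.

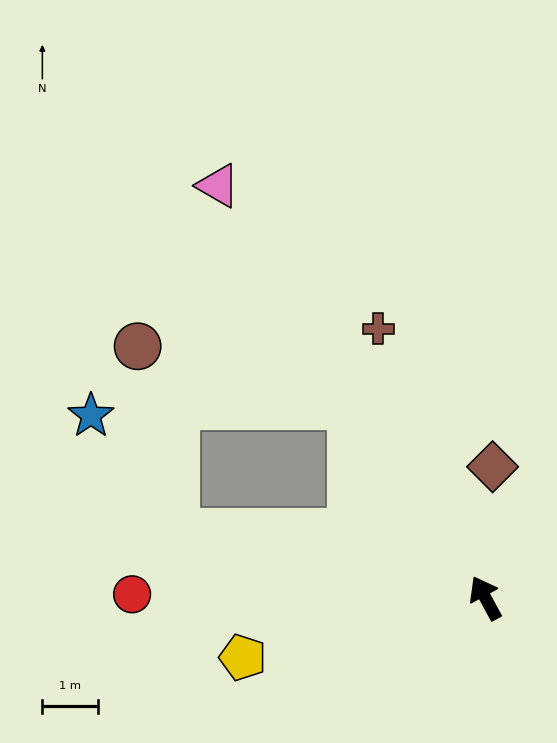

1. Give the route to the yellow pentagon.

turn left 75°, forward 4.5 m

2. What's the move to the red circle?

turn left 61°, forward 6.4 m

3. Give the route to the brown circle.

blocked — turn left 7°, forward 4.2 m, then turn left 39°, forward 4.0 m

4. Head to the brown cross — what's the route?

turn right 7°, forward 5.2 m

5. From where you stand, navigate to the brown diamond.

turn right 32°, forward 2.4 m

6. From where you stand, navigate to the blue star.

blocked — turn left 50°, forward 5.7 m, then turn right 42°, forward 2.6 m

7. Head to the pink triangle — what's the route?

turn left 4°, forward 8.9 m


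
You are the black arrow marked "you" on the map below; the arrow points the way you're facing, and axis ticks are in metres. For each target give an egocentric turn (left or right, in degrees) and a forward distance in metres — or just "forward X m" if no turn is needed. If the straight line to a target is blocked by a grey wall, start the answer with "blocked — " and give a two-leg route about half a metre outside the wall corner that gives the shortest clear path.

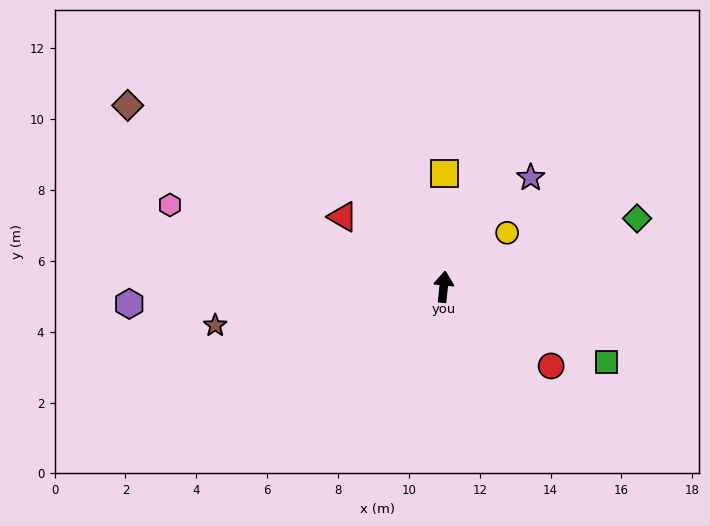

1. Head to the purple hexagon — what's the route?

turn left 99°, forward 8.9 m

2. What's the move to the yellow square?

turn left 6°, forward 3.2 m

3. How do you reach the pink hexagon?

turn left 79°, forward 8.1 m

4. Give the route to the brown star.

turn left 105°, forward 6.5 m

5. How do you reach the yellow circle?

turn right 44°, forward 2.4 m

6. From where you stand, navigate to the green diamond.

turn right 65°, forward 5.8 m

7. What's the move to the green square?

turn right 109°, forward 5.1 m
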